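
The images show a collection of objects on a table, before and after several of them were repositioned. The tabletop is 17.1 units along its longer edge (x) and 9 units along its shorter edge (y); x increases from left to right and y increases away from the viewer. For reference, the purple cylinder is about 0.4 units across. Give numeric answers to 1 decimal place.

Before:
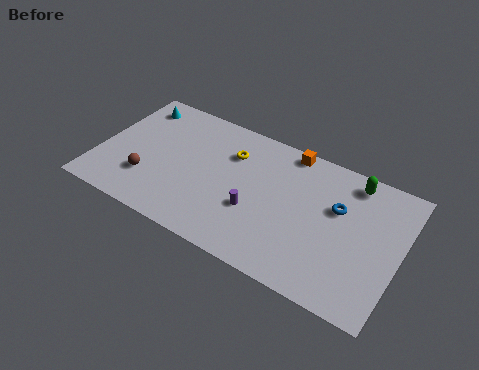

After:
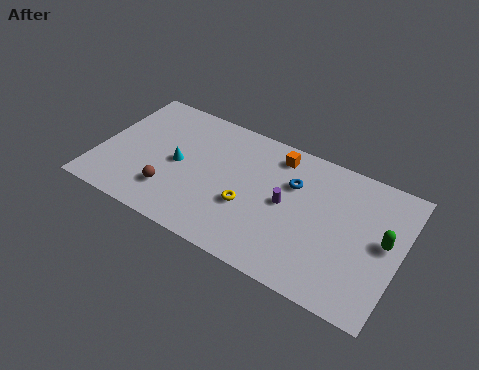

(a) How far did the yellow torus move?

3.4

The yellow torus was near (7.3, 6.5) before and (8.7, 3.4) after, so it travelled √(1.4² + 3.1²) ≈ 3.4 units.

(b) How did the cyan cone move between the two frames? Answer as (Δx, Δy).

(3.0, -3.1)

The cyan cone started near (1.5, 7.5) and ended near (4.5, 4.4).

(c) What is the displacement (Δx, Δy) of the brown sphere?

(1.4, -0.3)

The brown sphere started near (3.0, 2.6) and ended near (4.4, 2.3).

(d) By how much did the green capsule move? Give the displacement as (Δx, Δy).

(2.1, -3.0)

The green capsule started near (14.1, 7.8) and ended near (16.2, 4.8).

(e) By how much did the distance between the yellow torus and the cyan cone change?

-1.6

Before: roughly 5.9 units apart; after: 4.3. That's 1.6 units closer together.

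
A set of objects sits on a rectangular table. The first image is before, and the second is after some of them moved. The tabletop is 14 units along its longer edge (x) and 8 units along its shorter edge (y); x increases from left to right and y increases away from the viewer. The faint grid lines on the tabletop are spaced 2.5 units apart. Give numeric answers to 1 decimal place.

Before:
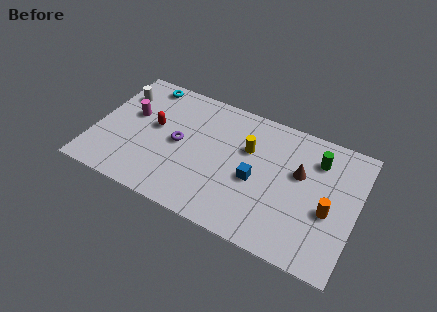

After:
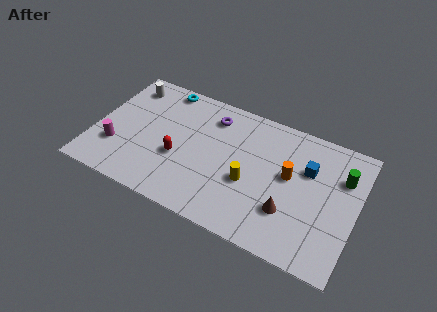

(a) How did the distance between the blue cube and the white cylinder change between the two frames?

+2.0

They were about 8.1 units apart before and 10.1 after — 2.0 units further apart.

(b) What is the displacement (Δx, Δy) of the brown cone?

(-0.3, -2.5)

The brown cone was at about (10.9, 4.9) and moved to about (10.6, 2.4).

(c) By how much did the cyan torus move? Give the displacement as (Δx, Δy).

(1.0, 0.1)

The cyan torus started near (2.2, 7.1) and ended near (3.2, 7.2).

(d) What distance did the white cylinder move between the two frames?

0.8

The white cylinder moved from about (1.0, 5.9) to (1.3, 6.6), a distance of √(0.3² + 0.7²) ≈ 0.8.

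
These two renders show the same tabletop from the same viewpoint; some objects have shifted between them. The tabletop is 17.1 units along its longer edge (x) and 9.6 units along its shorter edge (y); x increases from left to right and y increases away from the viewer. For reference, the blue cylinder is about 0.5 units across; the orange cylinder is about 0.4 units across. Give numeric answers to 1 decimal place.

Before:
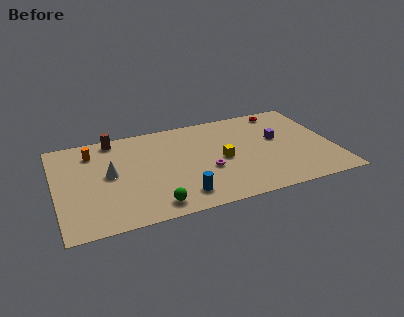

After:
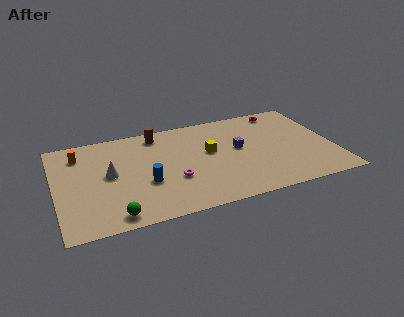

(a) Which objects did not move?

the white cone and the red torus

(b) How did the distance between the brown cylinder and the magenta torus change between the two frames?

-2.4

The distance was about 7.3 in the first image and 4.9 in the second, so they moved 2.4 units closer together.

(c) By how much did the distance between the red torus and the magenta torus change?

+1.8

Before: roughly 7.1 units apart; after: 8.9. That's 1.8 units further apart.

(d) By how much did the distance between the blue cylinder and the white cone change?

-2.7

Before: roughly 5.3 units apart; after: 2.6. That's 2.7 units closer together.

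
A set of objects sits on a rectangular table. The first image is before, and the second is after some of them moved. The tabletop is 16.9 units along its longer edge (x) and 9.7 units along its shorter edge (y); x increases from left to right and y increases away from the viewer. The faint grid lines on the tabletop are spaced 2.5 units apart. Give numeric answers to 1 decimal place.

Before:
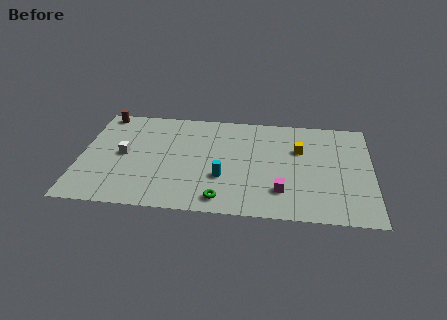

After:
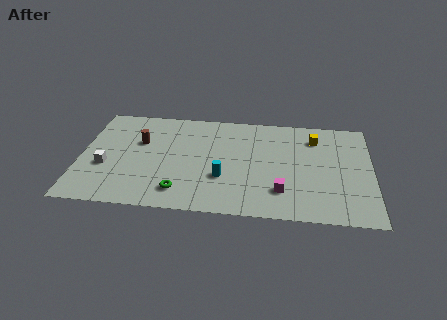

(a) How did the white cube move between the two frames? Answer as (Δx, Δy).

(-1.0, -1.2)

From the two frames, the white cube sits at roughly (2.5, 4.9) before and (1.5, 3.7) after.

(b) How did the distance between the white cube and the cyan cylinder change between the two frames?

+0.8

The distance was about 6.0 in the first image and 6.8 in the second, so they moved 0.8 units further apart.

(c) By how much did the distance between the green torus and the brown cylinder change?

-5.3

They were about 10.4 units apart before and 5.1 after — 5.3 units closer together.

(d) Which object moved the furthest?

the brown cylinder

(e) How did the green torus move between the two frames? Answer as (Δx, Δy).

(-2.4, 0.5)

The green torus was at about (8.3, 1.3) and moved to about (5.9, 1.8).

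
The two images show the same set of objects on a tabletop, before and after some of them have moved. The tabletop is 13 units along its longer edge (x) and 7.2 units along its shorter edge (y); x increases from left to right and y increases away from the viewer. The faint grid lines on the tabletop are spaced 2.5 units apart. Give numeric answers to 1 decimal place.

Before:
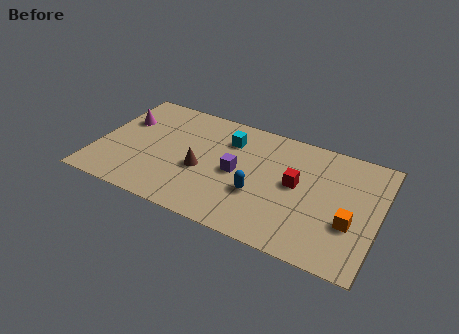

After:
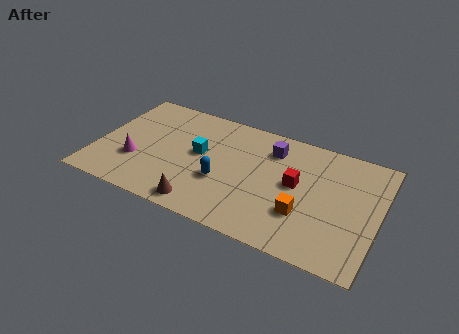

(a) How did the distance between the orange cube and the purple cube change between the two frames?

-1.6

The distance was about 5.4 in the first image and 3.8 in the second, so they moved 1.6 units closer together.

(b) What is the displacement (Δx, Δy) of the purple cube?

(1.4, 2.1)

The purple cube was at about (6.5, 3.5) and moved to about (7.9, 5.6).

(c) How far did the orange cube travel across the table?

2.1

From (11.8, 2.6) to (9.7, 2.3), the orange cube covered √(2.1² + 0.3²) ≈ 2.1 units.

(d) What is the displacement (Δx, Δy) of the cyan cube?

(-1.2, -1.4)

The cyan cube started near (5.9, 5.4) and ended near (4.7, 4.0).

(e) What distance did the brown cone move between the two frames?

2.1

The brown cone moved from about (4.9, 3.0) to (5.2, 0.9), a distance of √(0.3² + 2.1²) ≈ 2.1.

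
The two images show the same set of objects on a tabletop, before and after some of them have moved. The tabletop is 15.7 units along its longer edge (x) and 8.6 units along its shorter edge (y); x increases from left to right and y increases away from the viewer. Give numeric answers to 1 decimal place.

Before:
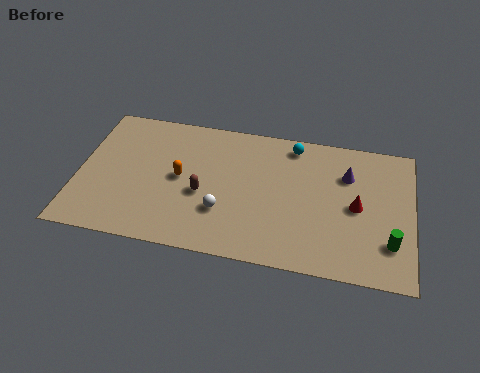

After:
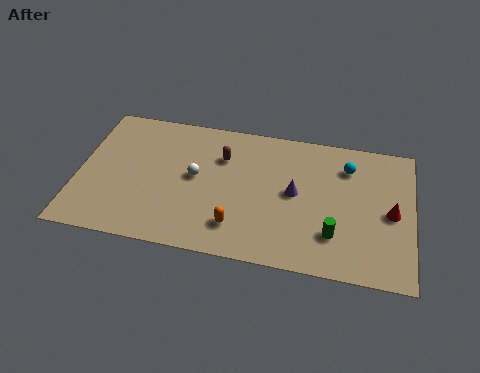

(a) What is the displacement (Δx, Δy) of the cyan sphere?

(2.6, -0.9)

From the two frames, the cyan sphere sits at roughly (10.0, 7.5) before and (12.6, 6.6) after.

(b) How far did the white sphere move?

2.4

The white sphere was near (6.9, 2.7) before and (5.5, 4.6) after, so it travelled √(1.4² + 1.9²) ≈ 2.4 units.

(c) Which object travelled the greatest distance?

the orange capsule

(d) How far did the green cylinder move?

2.6

The green cylinder moved from about (14.7, 2.3) to (12.1, 2.3), a distance of √(2.6² + 0.0²) ≈ 2.6.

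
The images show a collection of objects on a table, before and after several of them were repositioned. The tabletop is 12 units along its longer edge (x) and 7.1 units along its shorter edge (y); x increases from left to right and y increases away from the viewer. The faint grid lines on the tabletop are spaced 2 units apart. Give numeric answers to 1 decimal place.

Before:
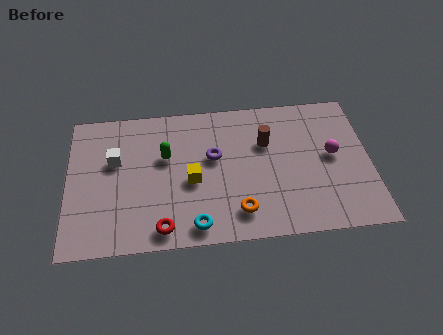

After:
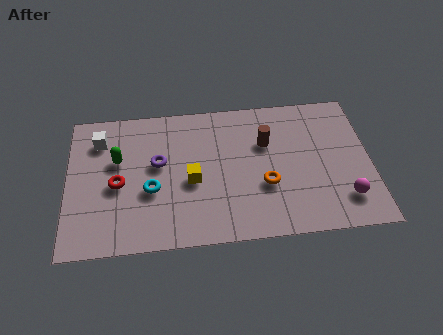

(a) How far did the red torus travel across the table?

2.9

The red torus was near (3.7, 0.9) before and (2.0, 3.2) after, so it travelled √(1.7² + 2.3²) ≈ 2.9 units.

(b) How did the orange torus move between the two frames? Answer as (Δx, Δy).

(1.1, 1.2)

From the two frames, the orange torus sits at roughly (6.7, 1.4) before and (7.8, 2.6) after.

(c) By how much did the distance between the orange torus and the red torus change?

+2.8

Before: roughly 3.0 units apart; after: 5.8. That's 2.8 units further apart.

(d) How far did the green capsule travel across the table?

1.9

From (3.9, 4.4) to (2.0, 4.4), the green capsule covered √(1.9² + 0.0²) ≈ 1.9 units.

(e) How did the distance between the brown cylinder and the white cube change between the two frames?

+0.6

They were about 6.0 units apart before and 6.6 after — 0.6 units further apart.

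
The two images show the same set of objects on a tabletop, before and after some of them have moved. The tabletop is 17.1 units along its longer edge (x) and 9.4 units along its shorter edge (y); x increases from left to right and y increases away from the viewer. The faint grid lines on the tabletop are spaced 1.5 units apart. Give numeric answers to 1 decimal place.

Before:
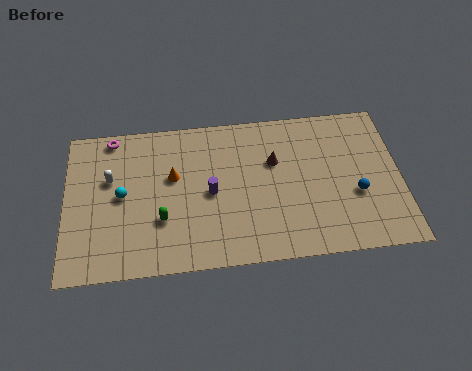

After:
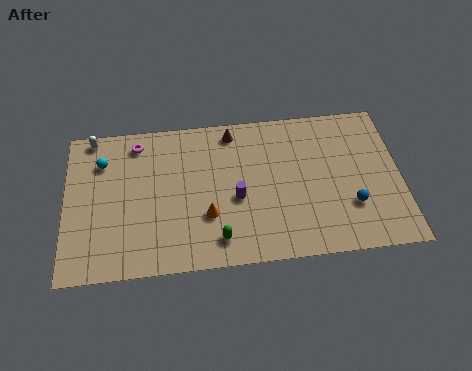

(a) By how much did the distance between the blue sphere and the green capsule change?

-3.0

They were about 9.9 units apart before and 6.9 after — 3.0 units closer together.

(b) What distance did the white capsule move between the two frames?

2.8

The white capsule was near (2.3, 5.9) before and (1.4, 8.6) after, so it travelled √(0.9² + 2.7²) ≈ 2.8 units.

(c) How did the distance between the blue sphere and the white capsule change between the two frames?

+1.6

Before: roughly 12.7 units apart; after: 14.3. That's 1.6 units further apart.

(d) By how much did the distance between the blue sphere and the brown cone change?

+3.1

They were about 4.8 units apart before and 7.9 after — 3.1 units further apart.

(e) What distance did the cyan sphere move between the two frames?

2.4

The cyan sphere was near (2.9, 4.8) before and (1.9, 7.0) after, so it travelled √(1.0² + 2.2²) ≈ 2.4 units.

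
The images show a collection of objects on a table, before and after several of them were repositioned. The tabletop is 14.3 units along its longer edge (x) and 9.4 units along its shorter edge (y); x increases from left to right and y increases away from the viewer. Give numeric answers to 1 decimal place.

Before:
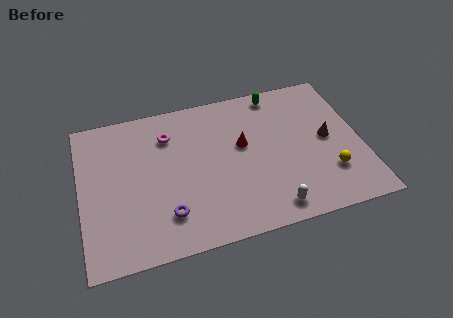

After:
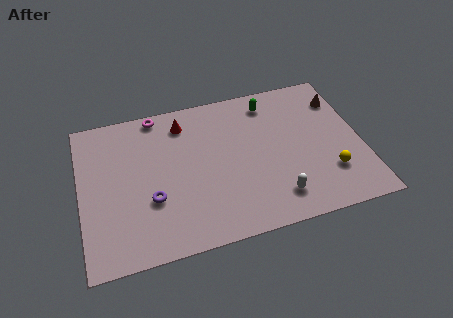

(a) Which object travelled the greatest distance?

the red cone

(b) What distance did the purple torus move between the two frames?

1.3

From (4.2, 2.2) to (3.5, 3.3), the purple torus covered √(0.7² + 1.1²) ≈ 1.3 units.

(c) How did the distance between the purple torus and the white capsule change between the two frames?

+1.1

They were about 5.3 units apart before and 6.4 after — 1.1 units further apart.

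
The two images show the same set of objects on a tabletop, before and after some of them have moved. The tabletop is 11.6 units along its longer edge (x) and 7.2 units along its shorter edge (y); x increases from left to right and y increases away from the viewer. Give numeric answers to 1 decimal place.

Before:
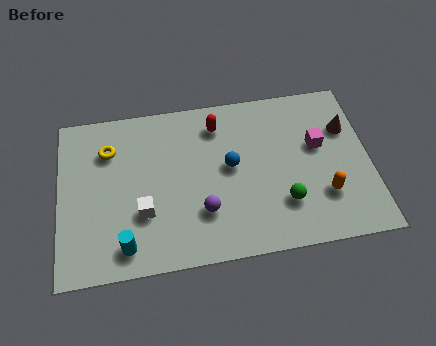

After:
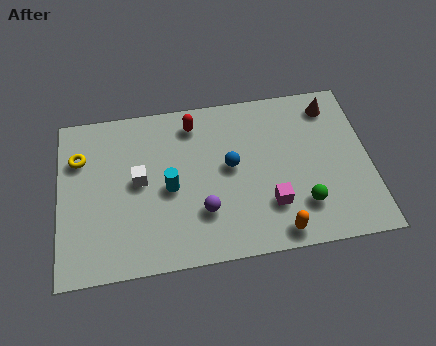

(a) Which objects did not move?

the blue sphere and the purple sphere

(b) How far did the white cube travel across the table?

1.4

The white cube was near (3.1, 2.4) before and (3.0, 3.8) after, so it travelled √(0.1² + 1.4²) ≈ 1.4 units.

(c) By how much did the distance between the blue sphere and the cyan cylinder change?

-2.5

The distance was about 4.9 in the first image and 2.4 in the second, so they moved 2.5 units closer together.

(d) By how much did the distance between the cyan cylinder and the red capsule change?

-3.0

Before: roughly 5.9 units apart; after: 2.9. That's 3.0 units closer together.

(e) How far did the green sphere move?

0.7

The green sphere moved from about (8.3, 2.0) to (9.0, 1.8), a distance of √(0.7² + 0.2²) ≈ 0.7.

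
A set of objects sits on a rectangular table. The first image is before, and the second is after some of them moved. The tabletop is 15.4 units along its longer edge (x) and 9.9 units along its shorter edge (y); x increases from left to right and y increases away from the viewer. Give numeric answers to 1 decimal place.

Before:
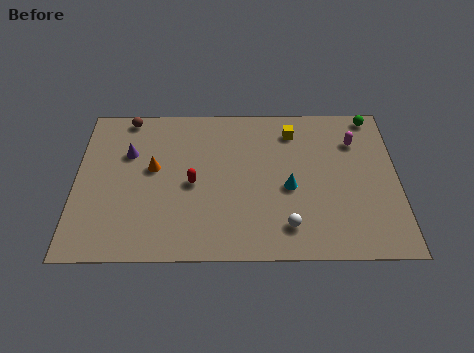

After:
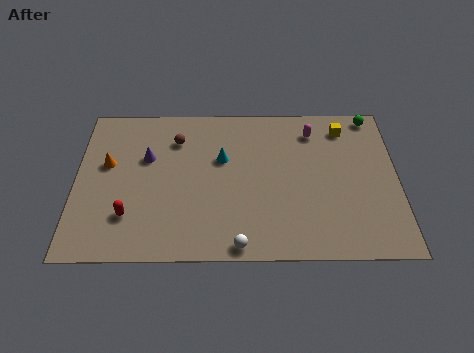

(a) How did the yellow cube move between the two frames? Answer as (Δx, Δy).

(2.5, 0.2)

The yellow cube was at about (10.4, 8.0) and moved to about (12.9, 8.2).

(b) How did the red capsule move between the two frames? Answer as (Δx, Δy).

(-3.0, -2.0)

The red capsule was at about (5.6, 4.6) and moved to about (2.6, 2.6).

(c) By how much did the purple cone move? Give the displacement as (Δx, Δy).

(0.9, -0.3)

From the two frames, the purple cone sits at roughly (2.5, 6.6) before and (3.4, 6.3) after.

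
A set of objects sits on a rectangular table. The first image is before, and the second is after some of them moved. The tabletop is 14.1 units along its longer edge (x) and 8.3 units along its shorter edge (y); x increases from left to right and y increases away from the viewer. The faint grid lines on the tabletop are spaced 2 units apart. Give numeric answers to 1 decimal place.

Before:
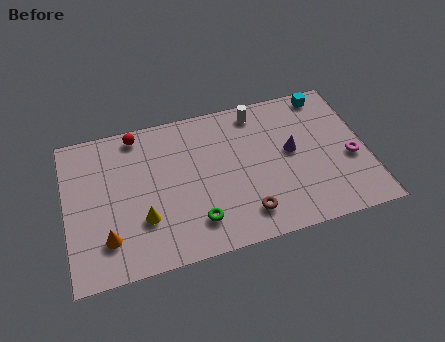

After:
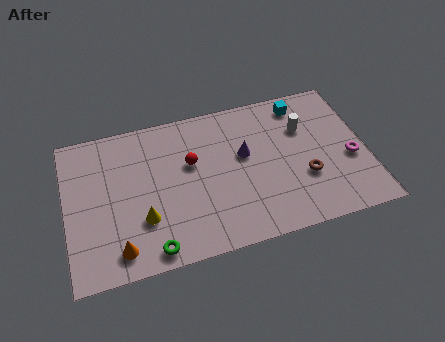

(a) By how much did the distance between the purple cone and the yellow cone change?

-1.9

They were about 7.3 units apart before and 5.4 after — 1.9 units closer together.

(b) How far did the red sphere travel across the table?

3.3

The red sphere was near (3.5, 7.4) before and (5.9, 5.1) after, so it travelled √(2.4² + 2.3²) ≈ 3.3 units.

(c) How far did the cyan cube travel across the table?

1.2

The cyan cube moved from about (12.5, 7.4) to (11.3, 7.1), a distance of √(1.2² + 0.3²) ≈ 1.2.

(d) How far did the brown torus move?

3.2

From (8.2, 1.6) to (11.1, 2.9), the brown torus covered √(2.9² + 1.3²) ≈ 3.2 units.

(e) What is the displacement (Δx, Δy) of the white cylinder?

(2.1, -1.5)

From the two frames, the white cylinder sits at roughly (9.2, 7.2) before and (11.3, 5.7) after.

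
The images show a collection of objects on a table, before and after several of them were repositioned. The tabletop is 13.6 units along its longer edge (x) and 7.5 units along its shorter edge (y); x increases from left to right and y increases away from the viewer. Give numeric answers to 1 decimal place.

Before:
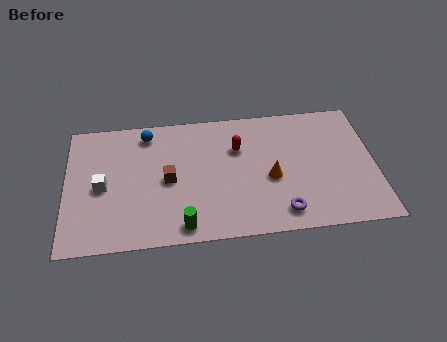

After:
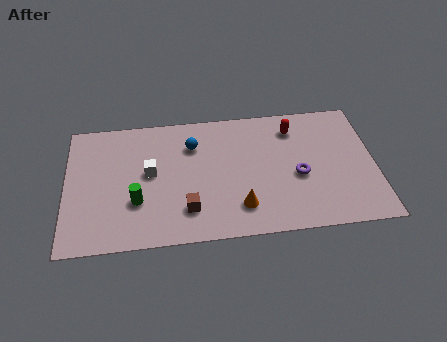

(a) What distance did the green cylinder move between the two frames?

2.6

The green cylinder moved from about (5.1, 0.9) to (3.1, 2.5), a distance of √(2.0² + 1.6²) ≈ 2.6.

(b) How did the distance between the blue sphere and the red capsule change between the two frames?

+0.3

The distance was about 4.2 in the first image and 4.5 in the second, so they moved 0.3 units further apart.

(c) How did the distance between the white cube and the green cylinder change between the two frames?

-2.7

The distance was about 4.4 in the first image and 1.7 in the second, so they moved 2.7 units closer together.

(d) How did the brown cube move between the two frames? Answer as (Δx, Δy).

(0.8, -1.8)

The brown cube started near (4.5, 3.6) and ended near (5.3, 1.8).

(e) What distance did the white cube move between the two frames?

2.2

The white cube moved from about (1.6, 3.5) to (3.7, 4.1), a distance of √(2.1² + 0.6²) ≈ 2.2.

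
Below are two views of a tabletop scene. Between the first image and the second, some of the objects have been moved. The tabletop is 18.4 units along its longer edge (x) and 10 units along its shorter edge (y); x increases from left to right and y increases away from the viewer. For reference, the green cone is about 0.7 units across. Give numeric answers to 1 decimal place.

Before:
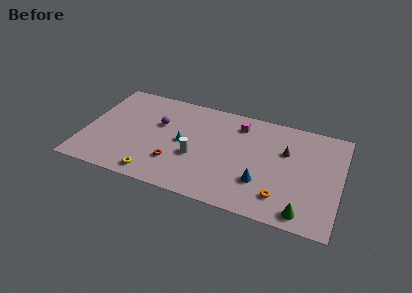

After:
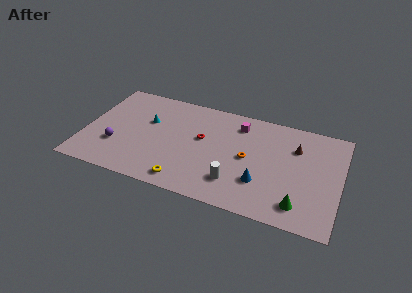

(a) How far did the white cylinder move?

3.4

The white cylinder was near (8.1, 3.9) before and (11.1, 2.4) after, so it travelled √(3.0² + 1.5²) ≈ 3.4 units.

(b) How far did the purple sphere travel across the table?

4.2

The purple sphere moved from about (5.2, 6.3) to (2.4, 3.2), a distance of √(2.8² + 3.1²) ≈ 4.2.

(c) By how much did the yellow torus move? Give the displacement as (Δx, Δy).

(2.2, 0.1)

The yellow torus started near (5.4, 1.2) and ended near (7.6, 1.3).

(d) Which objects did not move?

the magenta cube and the blue cone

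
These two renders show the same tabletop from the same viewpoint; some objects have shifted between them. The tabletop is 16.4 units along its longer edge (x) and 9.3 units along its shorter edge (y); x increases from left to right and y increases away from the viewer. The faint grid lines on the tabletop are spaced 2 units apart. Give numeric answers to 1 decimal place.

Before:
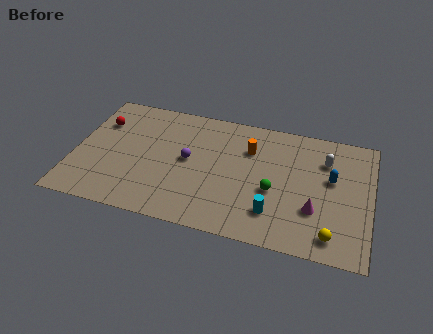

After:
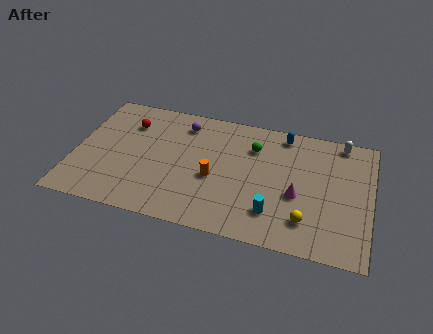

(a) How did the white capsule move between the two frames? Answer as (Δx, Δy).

(0.8, 1.6)

From the two frames, the white capsule sits at roughly (13.8, 6.8) before and (14.6, 8.4) after.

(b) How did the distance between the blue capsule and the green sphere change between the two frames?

-1.4

The distance was about 3.5 in the first image and 2.1 in the second, so they moved 1.4 units closer together.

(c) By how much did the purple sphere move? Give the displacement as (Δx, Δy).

(-0.5, 2.7)

From the two frames, the purple sphere sits at roughly (6.3, 4.9) before and (5.8, 7.6) after.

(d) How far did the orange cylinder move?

3.2

From (9.6, 6.6) to (7.8, 3.9), the orange cylinder covered √(1.8² + 2.7²) ≈ 3.2 units.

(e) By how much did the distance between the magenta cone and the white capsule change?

+1.3

The distance was about 3.8 in the first image and 5.1 in the second, so they moved 1.3 units further apart.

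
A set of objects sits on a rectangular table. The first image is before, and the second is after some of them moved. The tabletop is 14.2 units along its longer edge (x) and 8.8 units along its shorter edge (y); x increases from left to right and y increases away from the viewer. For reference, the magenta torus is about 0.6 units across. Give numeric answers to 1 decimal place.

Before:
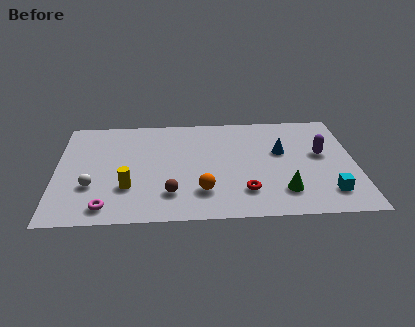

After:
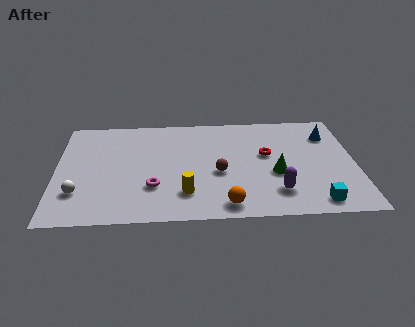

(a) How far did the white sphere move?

0.8

From (1.7, 2.9) to (1.1, 2.4), the white sphere covered √(0.6² + 0.5²) ≈ 0.8 units.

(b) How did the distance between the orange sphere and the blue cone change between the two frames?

+2.5

The distance was about 4.9 in the first image and 7.4 in the second, so they moved 2.5 units further apart.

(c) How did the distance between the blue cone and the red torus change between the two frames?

-0.3

The distance was about 3.7 in the first image and 3.4 in the second, so they moved 0.3 units closer together.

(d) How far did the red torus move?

3.2

From (8.9, 2.1) to (10.0, 5.1), the red torus covered √(1.1² + 3.0²) ≈ 3.2 units.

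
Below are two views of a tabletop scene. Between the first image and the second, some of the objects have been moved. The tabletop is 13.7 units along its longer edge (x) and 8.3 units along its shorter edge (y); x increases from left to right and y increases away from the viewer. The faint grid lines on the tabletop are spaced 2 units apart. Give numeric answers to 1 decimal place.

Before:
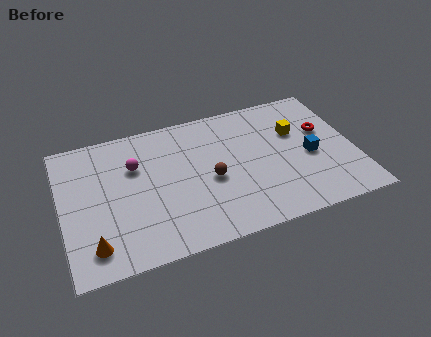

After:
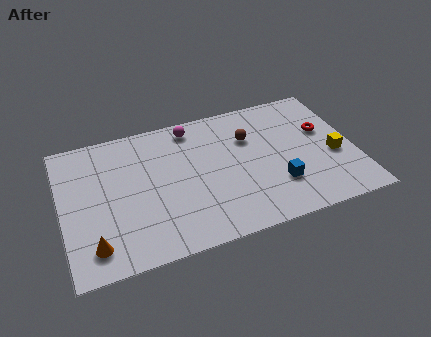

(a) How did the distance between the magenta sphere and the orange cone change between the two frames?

+2.9

Before: roughly 4.7 units apart; after: 7.6. That's 2.9 units further apart.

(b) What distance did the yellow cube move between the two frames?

2.6

From (11.1, 5.4) to (12.7, 3.4), the yellow cube covered √(1.6² + 2.0²) ≈ 2.6 units.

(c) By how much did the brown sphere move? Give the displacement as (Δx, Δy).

(2.0, 2.0)

From the two frames, the brown sphere sits at roughly (6.9, 3.7) before and (8.9, 5.7) after.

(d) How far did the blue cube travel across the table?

2.1

From (11.6, 3.7) to (9.9, 2.4), the blue cube covered √(1.7² + 1.3²) ≈ 2.1 units.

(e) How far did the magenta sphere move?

3.2

The magenta sphere was near (3.5, 5.6) before and (6.3, 7.2) after, so it travelled √(2.8² + 1.6²) ≈ 3.2 units.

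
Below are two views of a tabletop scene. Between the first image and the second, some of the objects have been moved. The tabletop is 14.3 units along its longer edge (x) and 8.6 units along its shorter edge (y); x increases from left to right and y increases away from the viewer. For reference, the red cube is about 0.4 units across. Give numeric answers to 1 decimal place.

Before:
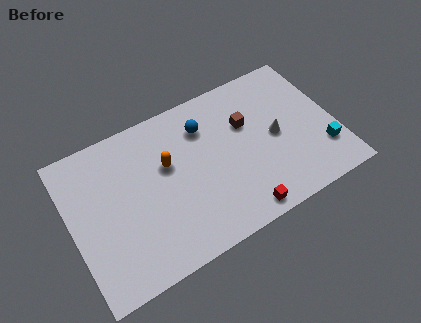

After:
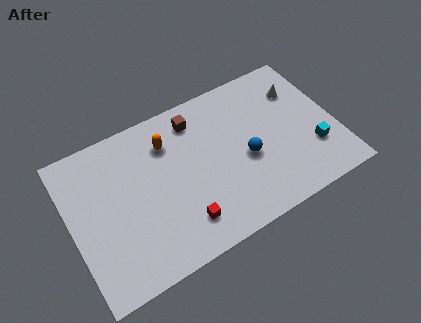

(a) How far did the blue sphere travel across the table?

3.4

The blue sphere was near (7.5, 6.5) before and (9.4, 3.7) after, so it travelled √(1.9² + 2.8²) ≈ 3.4 units.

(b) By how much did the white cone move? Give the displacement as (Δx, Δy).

(1.6, 2.1)

The white cone was at about (11.1, 4.2) and moved to about (12.7, 6.3).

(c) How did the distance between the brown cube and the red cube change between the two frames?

+0.7

They were about 4.8 units apart before and 5.5 after — 0.7 units further apart.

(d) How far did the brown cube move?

3.0

From (9.7, 5.6) to (7.1, 7.1), the brown cube covered √(2.6² + 1.5²) ≈ 3.0 units.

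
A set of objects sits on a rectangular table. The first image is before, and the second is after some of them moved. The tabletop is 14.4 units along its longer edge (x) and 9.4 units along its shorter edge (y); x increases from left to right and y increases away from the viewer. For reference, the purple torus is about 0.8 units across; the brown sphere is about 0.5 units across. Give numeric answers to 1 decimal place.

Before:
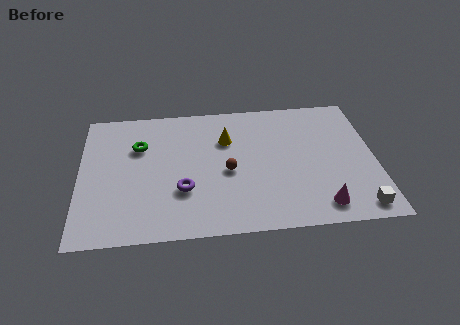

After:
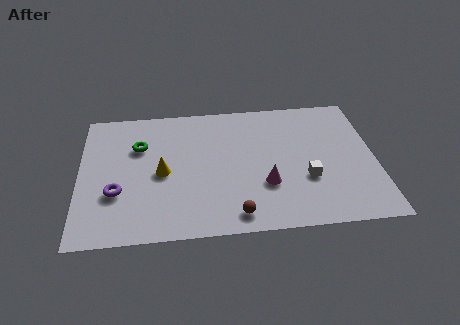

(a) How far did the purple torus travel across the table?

3.2

The purple torus moved from about (5.0, 3.1) to (1.8, 3.2), a distance of √(3.2² + 0.1²) ≈ 3.2.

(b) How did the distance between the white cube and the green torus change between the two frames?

-3.1

Before: roughly 11.8 units apart; after: 8.7. That's 3.1 units closer together.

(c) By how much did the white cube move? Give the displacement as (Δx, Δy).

(-2.4, 2.2)

The white cube was at about (13.4, 1.1) and moved to about (11.0, 3.3).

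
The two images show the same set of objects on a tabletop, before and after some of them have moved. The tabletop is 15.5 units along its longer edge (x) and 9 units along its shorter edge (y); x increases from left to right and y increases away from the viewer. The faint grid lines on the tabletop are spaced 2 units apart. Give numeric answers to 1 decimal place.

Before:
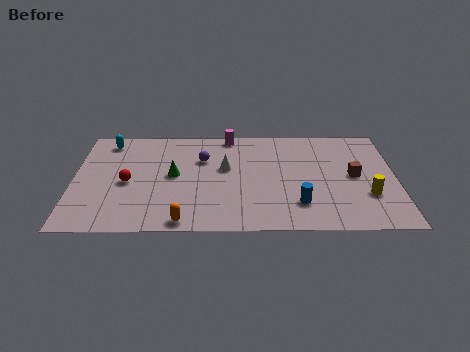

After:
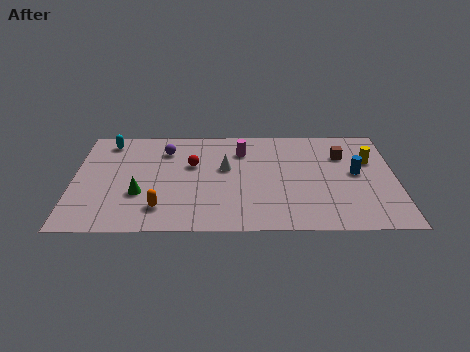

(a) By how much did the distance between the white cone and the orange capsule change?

-0.3

They were about 4.9 units apart before and 4.6 after — 0.3 units closer together.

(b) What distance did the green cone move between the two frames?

2.3

The green cone was near (4.8, 4.7) before and (3.2, 3.1) after, so it travelled √(1.6² + 1.6²) ≈ 2.3 units.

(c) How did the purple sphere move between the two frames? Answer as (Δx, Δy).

(-1.8, 0.8)

The purple sphere was at about (6.2, 6.1) and moved to about (4.4, 6.9).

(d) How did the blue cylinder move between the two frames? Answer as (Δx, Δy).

(2.8, 2.6)

From the two frames, the blue cylinder sits at roughly (10.8, 2.2) before and (13.6, 4.8) after.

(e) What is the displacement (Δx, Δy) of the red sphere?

(3.1, 1.5)

The red sphere started near (2.6, 4.1) and ended near (5.7, 5.6).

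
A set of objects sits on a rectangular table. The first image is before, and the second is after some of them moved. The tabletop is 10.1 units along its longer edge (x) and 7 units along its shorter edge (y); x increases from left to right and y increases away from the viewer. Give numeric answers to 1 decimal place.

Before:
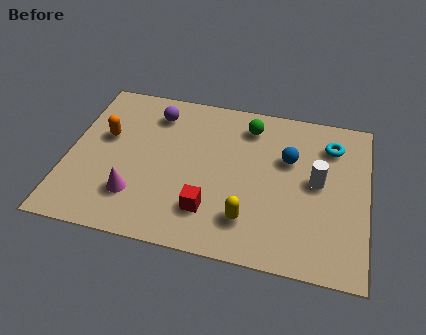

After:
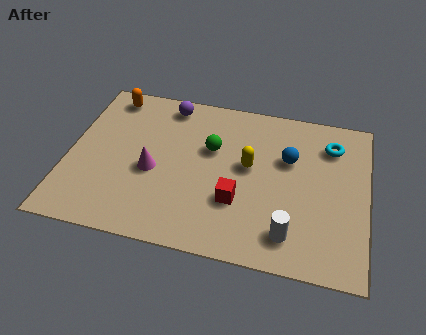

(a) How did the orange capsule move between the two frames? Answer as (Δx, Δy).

(0.0, 1.9)

The orange capsule started near (1.2, 4.2) and ended near (1.2, 6.1).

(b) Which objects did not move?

the blue sphere and the cyan torus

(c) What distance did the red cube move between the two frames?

1.1

The red cube moved from about (4.9, 1.7) to (5.8, 2.3), a distance of √(0.9² + 0.6²) ≈ 1.1.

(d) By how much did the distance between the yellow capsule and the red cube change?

+0.3

They were about 1.3 units apart before and 1.6 after — 0.3 units further apart.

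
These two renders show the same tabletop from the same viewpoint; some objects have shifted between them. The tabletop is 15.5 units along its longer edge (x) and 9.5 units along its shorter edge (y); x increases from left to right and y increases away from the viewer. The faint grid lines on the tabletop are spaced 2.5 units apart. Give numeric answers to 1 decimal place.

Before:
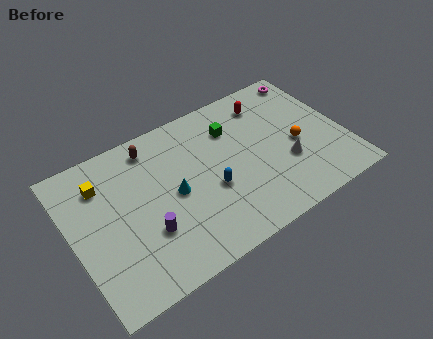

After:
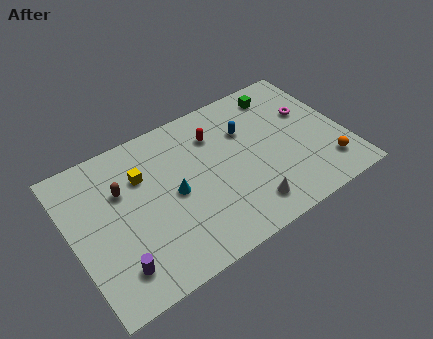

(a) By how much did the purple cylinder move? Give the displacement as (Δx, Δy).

(-1.9, -1.2)

The purple cylinder was at about (3.9, 3.1) and moved to about (2.0, 1.9).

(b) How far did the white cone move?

3.1

From (12.0, 3.3) to (9.4, 1.7), the white cone covered √(2.6² + 1.6²) ≈ 3.1 units.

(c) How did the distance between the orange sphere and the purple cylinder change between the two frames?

+3.1

They were about 9.0 units apart before and 12.1 after — 3.1 units further apart.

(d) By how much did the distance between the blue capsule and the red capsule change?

-3.8

Before: roughly 5.6 units apart; after: 1.8. That's 3.8 units closer together.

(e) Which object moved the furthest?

the blue capsule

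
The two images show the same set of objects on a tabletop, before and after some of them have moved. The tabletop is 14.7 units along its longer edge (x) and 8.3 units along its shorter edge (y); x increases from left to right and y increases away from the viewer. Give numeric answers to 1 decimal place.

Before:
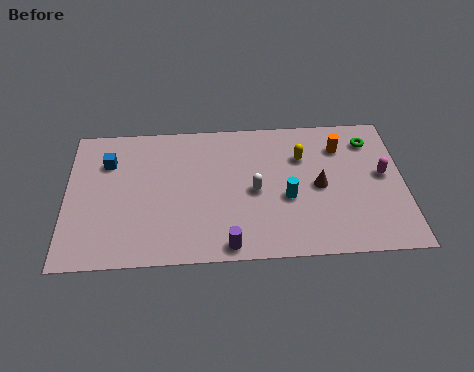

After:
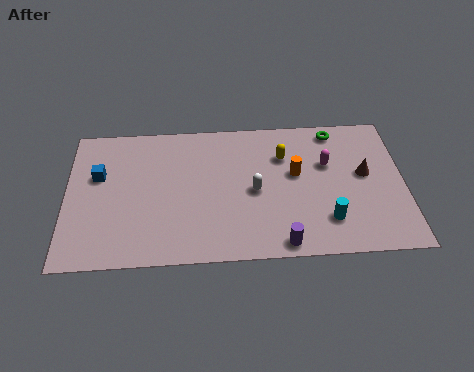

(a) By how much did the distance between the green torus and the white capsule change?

-0.8

They were about 5.8 units apart before and 5.0 after — 0.8 units closer together.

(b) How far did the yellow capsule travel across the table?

0.8

From (10.3, 5.8) to (9.5, 5.9), the yellow capsule covered √(0.8² + 0.1²) ≈ 0.8 units.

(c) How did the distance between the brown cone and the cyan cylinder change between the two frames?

+1.6

The distance was about 1.5 in the first image and 3.1 in the second, so they moved 1.6 units further apart.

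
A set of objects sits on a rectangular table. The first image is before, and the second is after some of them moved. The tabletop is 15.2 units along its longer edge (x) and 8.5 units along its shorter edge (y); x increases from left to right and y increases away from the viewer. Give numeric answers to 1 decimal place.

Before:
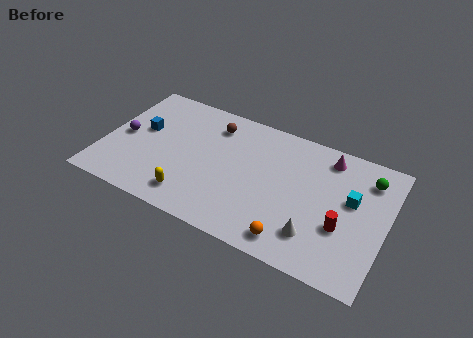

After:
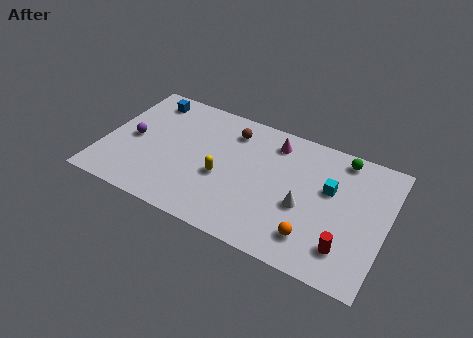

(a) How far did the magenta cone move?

2.9

The magenta cone was near (11.8, 7.2) before and (8.9, 7.0) after, so it travelled √(2.9² + 0.2²) ≈ 2.9 units.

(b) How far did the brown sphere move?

1.0

The brown sphere moved from about (5.6, 6.8) to (6.6, 6.8), a distance of √(1.0² + 0.0²) ≈ 1.0.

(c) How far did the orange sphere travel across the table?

1.2

The orange sphere was near (10.6, 1.2) before and (11.6, 1.8) after, so it travelled √(1.0² + 0.6²) ≈ 1.2 units.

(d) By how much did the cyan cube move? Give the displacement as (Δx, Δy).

(-1.2, 0.2)

From the two frames, the cyan cube sits at roughly (13.3, 5.0) before and (12.1, 5.2) after.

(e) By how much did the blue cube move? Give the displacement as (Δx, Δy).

(0.0, 2.3)

The blue cube was at about (1.9, 4.9) and moved to about (1.9, 7.2).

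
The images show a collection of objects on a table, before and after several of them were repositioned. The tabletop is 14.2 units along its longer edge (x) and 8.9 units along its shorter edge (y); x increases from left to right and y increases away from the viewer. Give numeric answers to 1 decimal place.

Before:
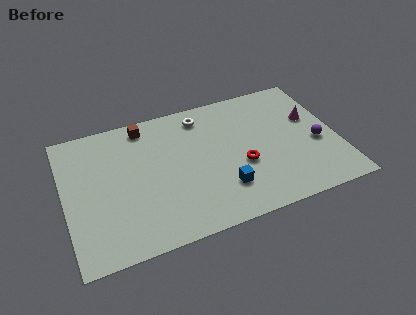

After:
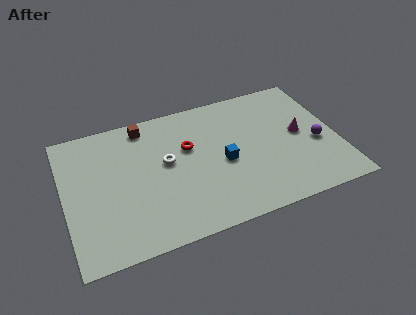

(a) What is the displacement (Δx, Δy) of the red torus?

(-2.6, 2.1)

The red torus was at about (9.1, 3.5) and moved to about (6.5, 5.6).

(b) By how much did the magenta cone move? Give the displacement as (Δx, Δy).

(-0.7, -0.9)

From the two frames, the magenta cone sits at roughly (13.0, 5.5) before and (12.3, 4.6) after.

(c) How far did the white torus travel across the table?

3.3

From (7.4, 7.5) to (5.3, 5.0), the white torus covered √(2.1² + 2.5²) ≈ 3.3 units.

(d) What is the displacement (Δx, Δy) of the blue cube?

(0.2, 1.7)

The blue cube started near (8.0, 2.3) and ended near (8.2, 4.0).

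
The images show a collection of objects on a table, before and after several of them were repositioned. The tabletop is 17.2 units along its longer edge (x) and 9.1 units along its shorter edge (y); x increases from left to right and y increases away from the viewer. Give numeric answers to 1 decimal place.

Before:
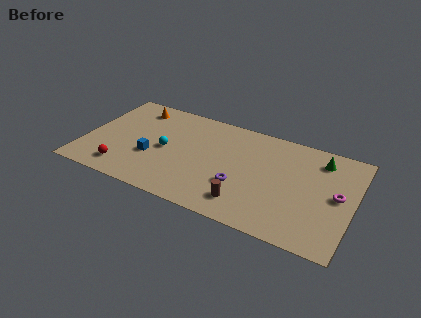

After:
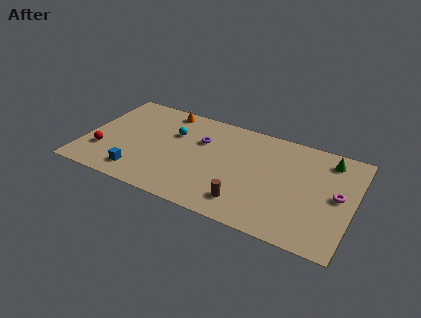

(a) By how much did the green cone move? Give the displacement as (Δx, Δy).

(0.5, 0.2)

From the two frames, the green cone sits at roughly (14.9, 7.4) before and (15.4, 7.6) after.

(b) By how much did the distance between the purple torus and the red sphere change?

-0.7

Before: roughly 7.6 units apart; after: 6.9. That's 0.7 units closer together.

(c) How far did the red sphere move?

1.9

The red sphere moved from about (2.8, 1.6) to (1.3, 2.7), a distance of √(1.5² + 1.1²) ≈ 1.9.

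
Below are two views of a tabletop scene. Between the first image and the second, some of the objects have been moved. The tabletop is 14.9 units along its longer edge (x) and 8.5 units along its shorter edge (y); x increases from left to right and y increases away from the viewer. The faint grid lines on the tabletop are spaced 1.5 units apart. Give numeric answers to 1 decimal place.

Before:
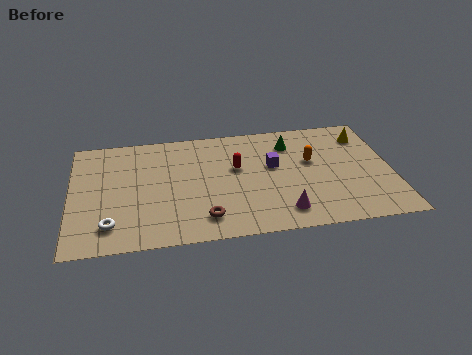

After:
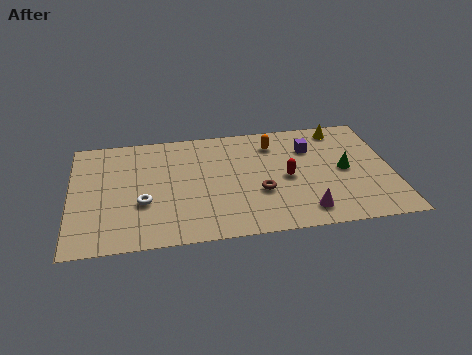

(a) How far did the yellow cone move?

1.3

From (13.8, 6.7) to (12.7, 7.4), the yellow cone covered √(1.1² + 0.7²) ≈ 1.3 units.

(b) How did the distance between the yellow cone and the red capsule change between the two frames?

-2.0

Before: roughly 6.3 units apart; after: 4.3. That's 2.0 units closer together.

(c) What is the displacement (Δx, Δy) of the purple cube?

(1.8, 1.1)

The purple cube was at about (9.4, 5.0) and moved to about (11.2, 6.1).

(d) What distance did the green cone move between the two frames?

3.4

The green cone was near (10.3, 6.6) before and (12.7, 4.2) after, so it travelled √(2.4² + 2.4²) ≈ 3.4 units.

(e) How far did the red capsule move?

2.5

The red capsule moved from about (7.7, 5.1) to (10.0, 4.0), a distance of √(2.3² + 1.1²) ≈ 2.5.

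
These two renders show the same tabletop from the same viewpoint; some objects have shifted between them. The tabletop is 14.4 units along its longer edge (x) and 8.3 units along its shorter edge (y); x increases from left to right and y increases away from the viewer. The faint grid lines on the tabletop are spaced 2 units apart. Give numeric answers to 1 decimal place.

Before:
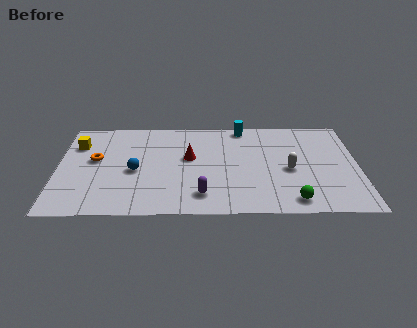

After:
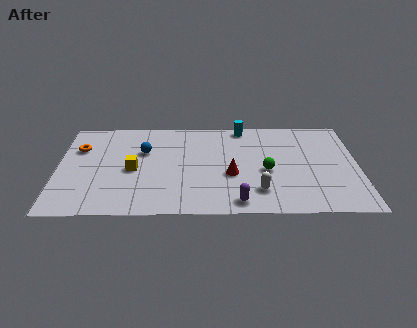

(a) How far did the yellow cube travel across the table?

3.5

The yellow cube moved from about (0.9, 6.0) to (3.6, 3.8), a distance of √(2.7² + 2.2²) ≈ 3.5.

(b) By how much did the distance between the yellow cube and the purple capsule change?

-1.7

The distance was about 7.4 in the first image and 5.7 in the second, so they moved 1.7 units closer together.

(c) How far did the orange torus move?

1.3

The orange torus moved from about (1.8, 4.7) to (1.0, 5.7), a distance of √(0.8² + 1.0²) ≈ 1.3.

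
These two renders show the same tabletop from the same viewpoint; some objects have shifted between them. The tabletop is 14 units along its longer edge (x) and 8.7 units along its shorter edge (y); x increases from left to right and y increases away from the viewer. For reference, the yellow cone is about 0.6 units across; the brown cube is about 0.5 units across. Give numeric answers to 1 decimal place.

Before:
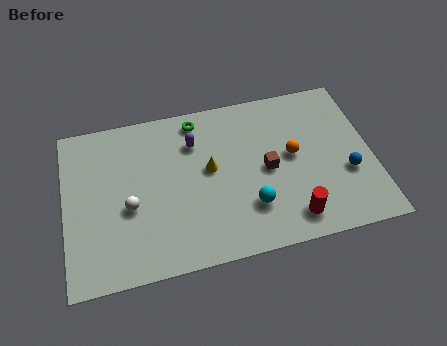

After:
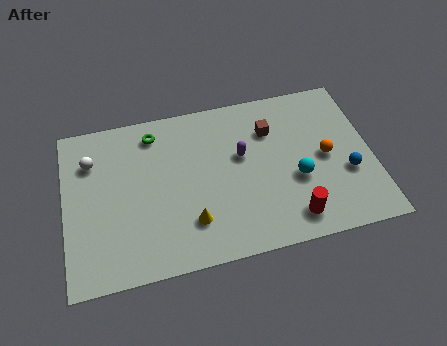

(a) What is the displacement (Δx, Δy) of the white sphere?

(-1.6, 2.8)

The white sphere was at about (2.9, 3.6) and moved to about (1.3, 6.4).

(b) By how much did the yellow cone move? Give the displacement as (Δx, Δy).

(-1.0, -2.6)

The yellow cone was at about (6.6, 4.8) and moved to about (5.6, 2.2).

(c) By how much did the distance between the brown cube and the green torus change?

+0.9

The distance was about 4.5 in the first image and 5.4 in the second, so they moved 0.9 units further apart.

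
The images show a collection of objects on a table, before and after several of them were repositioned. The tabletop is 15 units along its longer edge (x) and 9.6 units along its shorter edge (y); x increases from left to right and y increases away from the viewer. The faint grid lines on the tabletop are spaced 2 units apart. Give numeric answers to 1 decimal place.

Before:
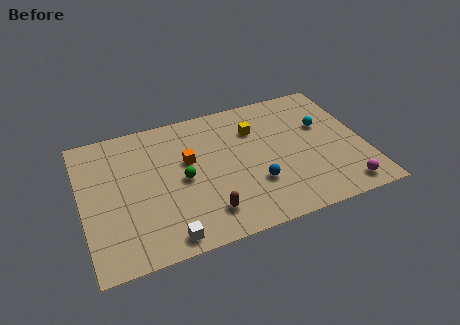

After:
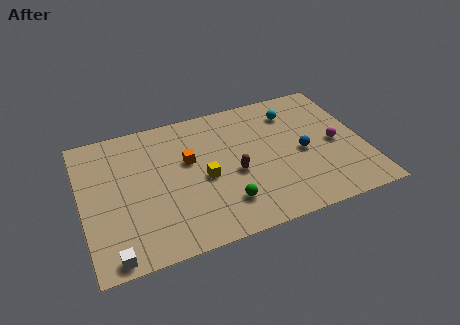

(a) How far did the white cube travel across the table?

2.8

The white cube moved from about (4.1, 1.0) to (1.3, 0.8), a distance of √(2.8² + 0.2²) ≈ 2.8.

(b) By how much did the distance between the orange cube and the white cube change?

+1.6

They were about 5.1 units apart before and 6.7 after — 1.6 units further apart.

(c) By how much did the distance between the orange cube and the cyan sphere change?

-1.3

The distance was about 7.3 in the first image and 6.0 in the second, so they moved 1.3 units closer together.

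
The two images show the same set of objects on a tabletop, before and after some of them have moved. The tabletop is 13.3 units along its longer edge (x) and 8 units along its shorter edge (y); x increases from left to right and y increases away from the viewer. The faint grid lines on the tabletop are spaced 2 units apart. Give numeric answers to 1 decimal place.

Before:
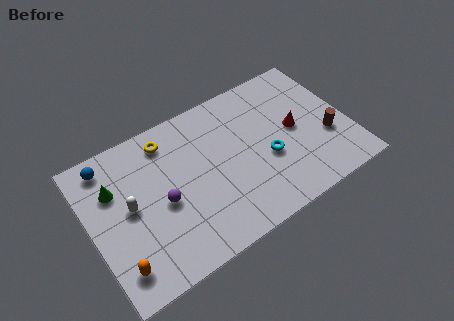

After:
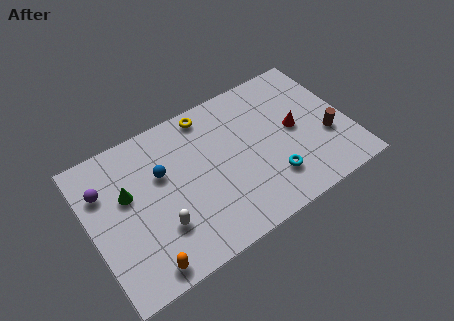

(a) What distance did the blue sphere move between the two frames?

3.1

The blue sphere moved from about (1.3, 6.9) to (3.8, 5.1), a distance of √(2.5² + 1.8²) ≈ 3.1.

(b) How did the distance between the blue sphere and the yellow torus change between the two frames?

+0.4

The distance was about 3.0 in the first image and 3.4 in the second, so they moved 0.4 units further apart.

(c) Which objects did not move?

the red cone and the brown cylinder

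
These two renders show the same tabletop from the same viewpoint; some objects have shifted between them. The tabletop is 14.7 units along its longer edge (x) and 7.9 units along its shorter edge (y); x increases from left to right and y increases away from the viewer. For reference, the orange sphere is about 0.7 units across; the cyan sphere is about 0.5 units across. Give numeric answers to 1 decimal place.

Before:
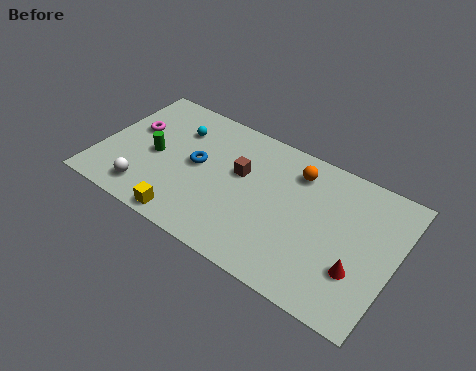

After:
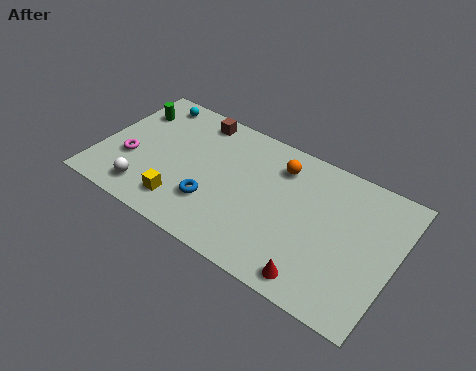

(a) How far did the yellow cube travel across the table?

0.9

The yellow cube moved from about (4.9, 0.8) to (4.5, 1.6), a distance of √(0.4² + 0.8²) ≈ 0.9.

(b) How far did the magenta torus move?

1.9

The magenta torus was near (1.4, 4.8) before and (1.6, 2.9) after, so it travelled √(0.2² + 1.9²) ≈ 1.9 units.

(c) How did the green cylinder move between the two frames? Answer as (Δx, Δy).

(-1.6, 2.2)

From the two frames, the green cylinder sits at roughly (2.7, 3.7) before and (1.1, 5.9) after.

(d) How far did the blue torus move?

2.1

The blue torus moved from about (4.8, 4.2) to (5.9, 2.4), a distance of √(1.1² + 1.8²) ≈ 2.1.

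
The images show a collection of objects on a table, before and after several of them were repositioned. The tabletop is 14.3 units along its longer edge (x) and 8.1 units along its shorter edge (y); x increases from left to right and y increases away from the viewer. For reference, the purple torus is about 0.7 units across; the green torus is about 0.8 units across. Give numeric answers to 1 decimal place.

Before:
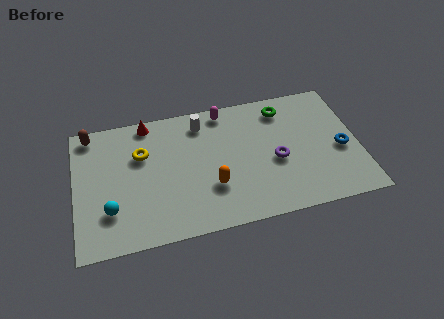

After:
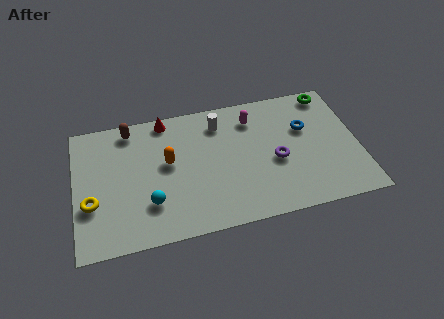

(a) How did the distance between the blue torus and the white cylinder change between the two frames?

-3.1

The distance was about 7.6 in the first image and 4.5 in the second, so they moved 3.1 units closer together.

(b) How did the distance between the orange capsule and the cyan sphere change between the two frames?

-2.6

The distance was about 5.1 in the first image and 2.5 in the second, so they moved 2.6 units closer together.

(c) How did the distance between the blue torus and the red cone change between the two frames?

-3.0

Before: roughly 10.3 units apart; after: 7.3. That's 3.0 units closer together.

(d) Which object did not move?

the purple torus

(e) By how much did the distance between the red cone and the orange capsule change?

-2.9

Before: roughly 5.6 units apart; after: 2.7. That's 2.9 units closer together.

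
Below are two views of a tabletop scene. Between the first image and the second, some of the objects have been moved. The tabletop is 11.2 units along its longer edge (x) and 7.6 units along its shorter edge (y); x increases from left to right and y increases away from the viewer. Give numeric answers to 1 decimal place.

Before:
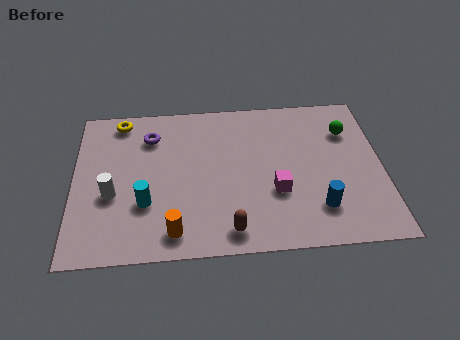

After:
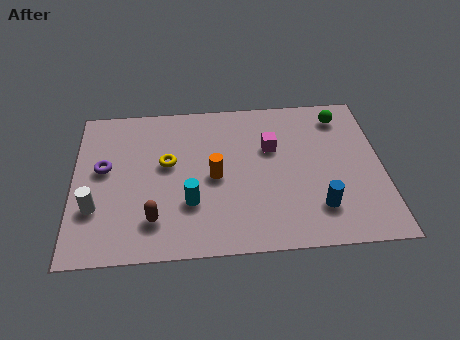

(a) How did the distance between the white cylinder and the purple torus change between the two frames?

-1.2

The distance was about 3.1 in the first image and 1.9 in the second, so they moved 1.2 units closer together.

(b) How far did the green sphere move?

0.8

The green sphere moved from about (10.0, 5.5) to (9.8, 6.3), a distance of √(0.2² + 0.8²) ≈ 0.8.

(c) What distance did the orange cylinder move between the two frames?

2.9

The orange cylinder moved from about (3.6, 1.1) to (5.1, 3.6), a distance of √(1.5² + 2.5²) ≈ 2.9.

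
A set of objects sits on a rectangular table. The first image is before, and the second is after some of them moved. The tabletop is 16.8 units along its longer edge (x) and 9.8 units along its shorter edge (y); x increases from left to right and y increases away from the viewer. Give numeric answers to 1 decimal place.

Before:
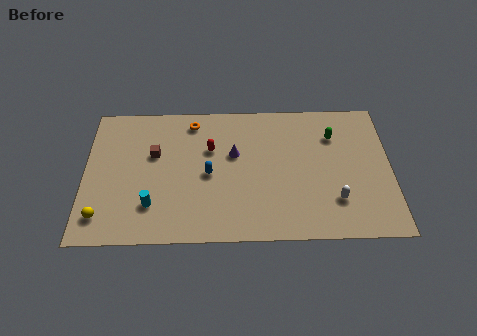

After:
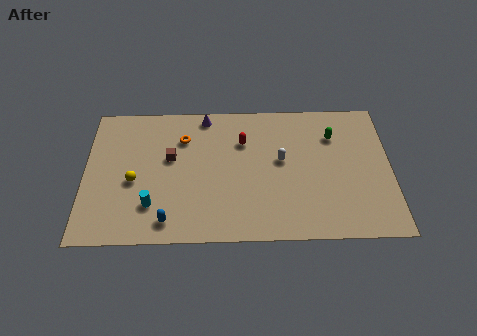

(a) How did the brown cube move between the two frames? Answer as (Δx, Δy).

(0.9, -0.3)

From the two frames, the brown cube sits at roughly (3.8, 6.1) before and (4.7, 5.8) after.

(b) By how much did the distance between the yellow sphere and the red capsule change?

-0.9

They were about 7.5 units apart before and 6.6 after — 0.9 units closer together.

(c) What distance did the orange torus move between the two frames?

1.3

The orange torus moved from about (5.9, 8.4) to (5.4, 7.2), a distance of √(0.5² + 1.2²) ≈ 1.3.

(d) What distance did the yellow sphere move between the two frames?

2.9

The yellow sphere moved from about (1.0, 1.8) to (2.7, 4.2), a distance of √(1.7² + 2.4²) ≈ 2.9.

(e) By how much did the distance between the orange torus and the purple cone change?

-1.3

They were about 3.3 units apart before and 2.0 after — 1.3 units closer together.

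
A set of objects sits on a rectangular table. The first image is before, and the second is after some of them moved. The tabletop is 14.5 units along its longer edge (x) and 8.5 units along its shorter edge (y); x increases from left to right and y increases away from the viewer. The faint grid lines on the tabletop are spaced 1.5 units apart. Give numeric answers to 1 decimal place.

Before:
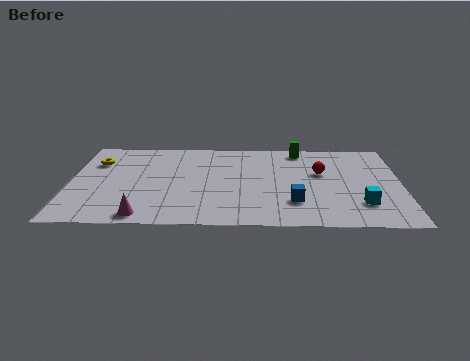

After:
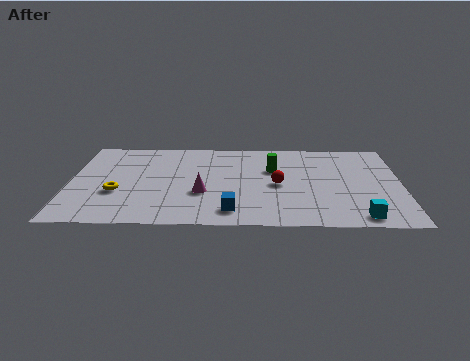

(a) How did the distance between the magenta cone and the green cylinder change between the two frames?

-5.6

The distance was about 9.5 in the first image and 3.9 in the second, so they moved 5.6 units closer together.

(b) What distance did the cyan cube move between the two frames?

1.2

The cyan cube moved from about (12.7, 2.2) to (12.6, 1.0), a distance of √(0.1² + 1.2²) ≈ 1.2.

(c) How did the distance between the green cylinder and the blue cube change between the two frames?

-0.7

Before: roughly 5.2 units apart; after: 4.5. That's 0.7 units closer together.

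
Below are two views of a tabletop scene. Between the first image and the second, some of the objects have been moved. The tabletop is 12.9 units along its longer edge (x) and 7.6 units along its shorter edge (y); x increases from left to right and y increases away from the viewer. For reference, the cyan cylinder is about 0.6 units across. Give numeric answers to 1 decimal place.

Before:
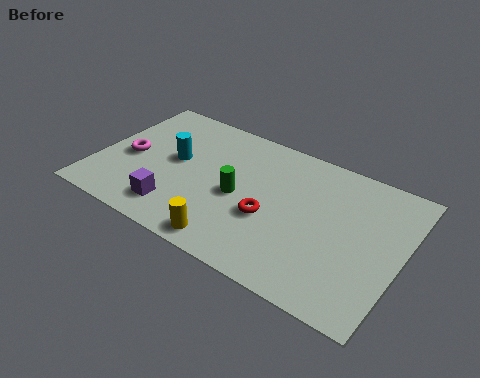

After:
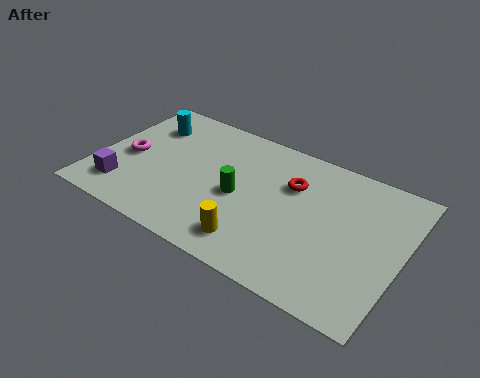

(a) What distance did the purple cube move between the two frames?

2.3

The purple cube moved from about (3.7, 1.5) to (1.4, 1.6), a distance of √(2.3² + 0.1²) ≈ 2.3.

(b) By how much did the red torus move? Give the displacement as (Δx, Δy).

(0.6, 2.2)

From the two frames, the red torus sits at roughly (7.5, 3.0) before and (8.1, 5.2) after.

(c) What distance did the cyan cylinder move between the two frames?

2.1

The cyan cylinder was near (3.2, 4.2) before and (1.7, 5.7) after, so it travelled √(1.5² + 1.5²) ≈ 2.1 units.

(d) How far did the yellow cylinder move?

1.0

From (6.2, 0.9) to (7.1, 1.4), the yellow cylinder covered √(0.9² + 0.5²) ≈ 1.0 units.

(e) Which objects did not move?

the magenta torus and the green cylinder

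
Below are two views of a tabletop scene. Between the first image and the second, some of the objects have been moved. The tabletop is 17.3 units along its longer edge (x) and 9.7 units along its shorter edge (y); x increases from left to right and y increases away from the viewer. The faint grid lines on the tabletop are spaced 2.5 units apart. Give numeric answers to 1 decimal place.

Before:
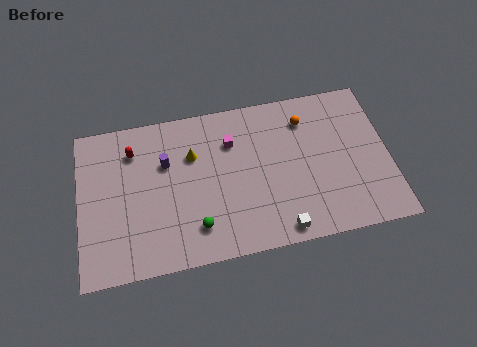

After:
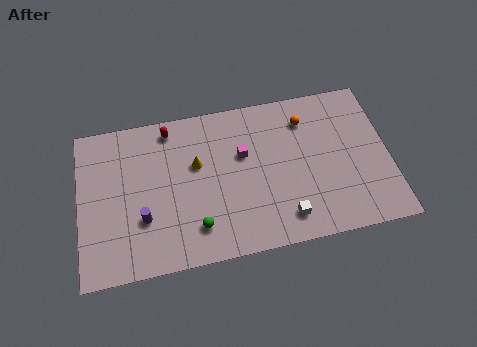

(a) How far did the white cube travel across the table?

0.8

From (11.0, 1.0) to (11.3, 1.7), the white cube covered √(0.3² + 0.7²) ≈ 0.8 units.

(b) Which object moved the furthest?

the purple cylinder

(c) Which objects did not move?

the orange sphere and the green sphere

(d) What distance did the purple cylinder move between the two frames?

3.5

From (4.9, 6.4) to (3.5, 3.2), the purple cylinder covered √(1.4² + 3.2²) ≈ 3.5 units.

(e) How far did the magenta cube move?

1.1

The magenta cube was near (8.6, 7.0) before and (9.2, 6.1) after, so it travelled √(0.6² + 0.9²) ≈ 1.1 units.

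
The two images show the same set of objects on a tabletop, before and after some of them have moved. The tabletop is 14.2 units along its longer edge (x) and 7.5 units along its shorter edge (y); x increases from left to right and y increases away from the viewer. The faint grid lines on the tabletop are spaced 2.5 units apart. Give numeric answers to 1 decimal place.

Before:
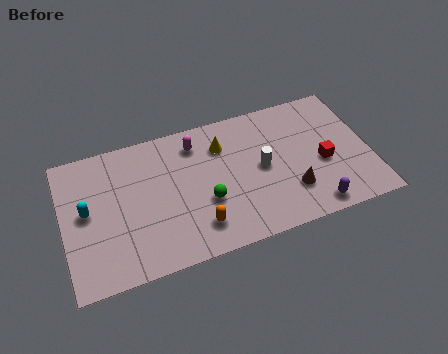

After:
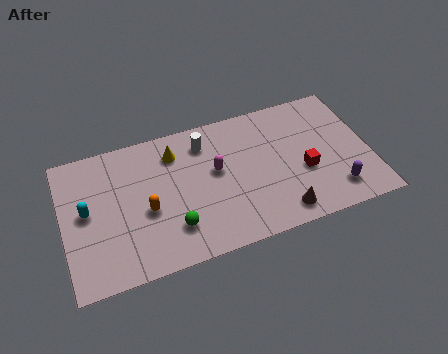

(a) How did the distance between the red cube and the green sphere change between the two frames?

+0.8

The distance was about 5.5 in the first image and 6.3 in the second, so they moved 0.8 units further apart.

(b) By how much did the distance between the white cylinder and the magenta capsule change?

-2.0

Before: roughly 3.7 units apart; after: 1.7. That's 2.0 units closer together.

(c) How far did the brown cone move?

1.2

From (10.4, 2.1) to (9.8, 1.1), the brown cone covered √(0.6² + 1.0²) ≈ 1.2 units.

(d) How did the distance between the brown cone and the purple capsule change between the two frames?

+1.1

The distance was about 1.5 in the first image and 2.6 in the second, so they moved 1.1 units further apart.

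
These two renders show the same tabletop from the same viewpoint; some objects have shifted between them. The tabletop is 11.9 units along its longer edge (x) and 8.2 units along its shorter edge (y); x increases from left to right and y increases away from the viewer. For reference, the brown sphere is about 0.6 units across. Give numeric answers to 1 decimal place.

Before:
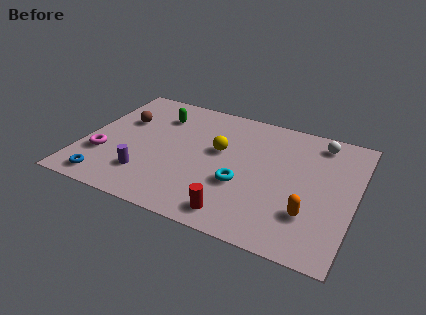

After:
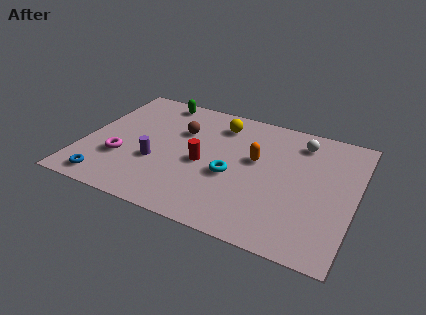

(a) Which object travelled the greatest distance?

the orange capsule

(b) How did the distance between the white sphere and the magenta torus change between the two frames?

-1.6

They were about 10.1 units apart before and 8.5 after — 1.6 units closer together.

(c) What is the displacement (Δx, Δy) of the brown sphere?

(2.6, 0.2)

The brown sphere was at about (1.5, 5.3) and moved to about (4.1, 5.5).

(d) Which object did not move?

the blue torus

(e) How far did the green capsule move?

1.1

The green capsule moved from about (3.0, 6.2) to (2.8, 7.3), a distance of √(0.2² + 1.1²) ≈ 1.1.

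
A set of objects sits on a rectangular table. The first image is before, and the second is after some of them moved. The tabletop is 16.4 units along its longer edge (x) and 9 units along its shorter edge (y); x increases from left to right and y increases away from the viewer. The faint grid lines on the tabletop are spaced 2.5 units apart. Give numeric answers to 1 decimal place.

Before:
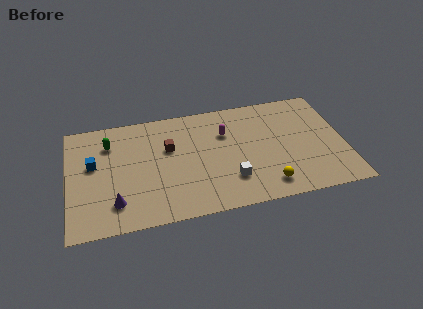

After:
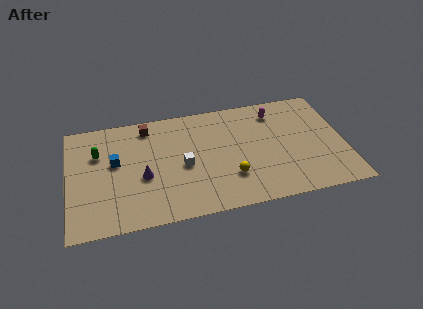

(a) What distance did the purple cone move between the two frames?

2.4

The purple cone moved from about (2.7, 2.0) to (4.4, 3.7), a distance of √(1.7² + 1.7²) ≈ 2.4.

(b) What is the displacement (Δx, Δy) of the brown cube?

(-1.2, 2.0)

The brown cube was at about (6.0, 5.7) and moved to about (4.8, 7.7).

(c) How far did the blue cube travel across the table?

1.3

From (1.5, 5.3) to (2.8, 5.2), the blue cube covered √(1.3² + 0.1²) ≈ 1.3 units.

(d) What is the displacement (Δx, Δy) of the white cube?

(-2.7, 1.7)

The white cube started near (9.5, 2.4) and ended near (6.8, 4.1).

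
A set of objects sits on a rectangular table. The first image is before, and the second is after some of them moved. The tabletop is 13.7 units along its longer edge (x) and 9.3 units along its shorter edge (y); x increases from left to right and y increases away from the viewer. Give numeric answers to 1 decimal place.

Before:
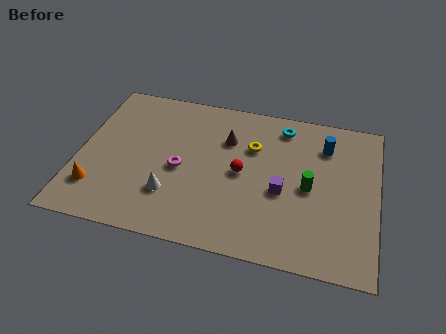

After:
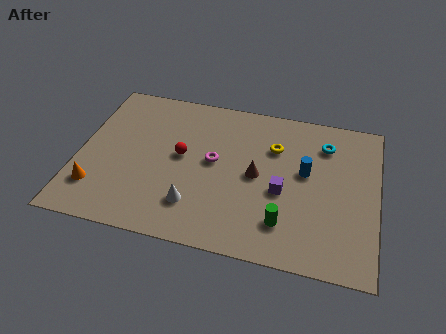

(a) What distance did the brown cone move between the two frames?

2.4

From (6.7, 6.5) to (8.2, 4.6), the brown cone covered √(1.5² + 1.9²) ≈ 2.4 units.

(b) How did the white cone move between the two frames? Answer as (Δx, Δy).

(1.1, -0.4)

The white cone started near (4.4, 2.6) and ended near (5.5, 2.2).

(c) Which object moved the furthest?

the red sphere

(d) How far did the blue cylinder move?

2.0

The blue cylinder moved from about (11.2, 7.1) to (10.4, 5.3), a distance of √(0.8² + 1.8²) ≈ 2.0.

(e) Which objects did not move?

the orange cone and the purple cube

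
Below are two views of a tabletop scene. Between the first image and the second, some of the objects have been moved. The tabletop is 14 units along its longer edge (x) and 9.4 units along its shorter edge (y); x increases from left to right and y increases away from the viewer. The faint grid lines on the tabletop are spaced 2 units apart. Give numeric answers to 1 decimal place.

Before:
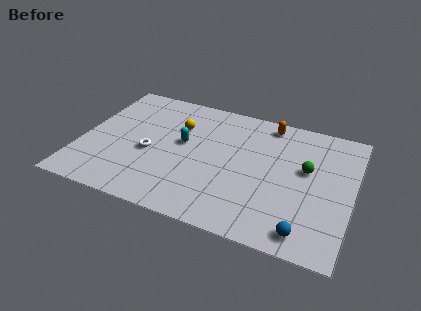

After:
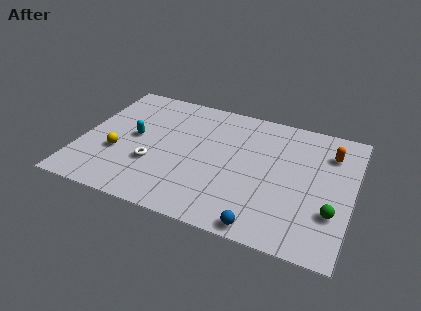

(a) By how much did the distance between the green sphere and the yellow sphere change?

+4.2

They were about 6.9 units apart before and 11.1 after — 4.2 units further apart.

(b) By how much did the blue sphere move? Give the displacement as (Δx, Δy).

(-2.1, -0.4)

From the two frames, the blue sphere sits at roughly (11.9, 1.2) before and (9.8, 0.8) after.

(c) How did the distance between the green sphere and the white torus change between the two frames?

+1.1

Before: roughly 8.1 units apart; after: 9.2. That's 1.1 units further apart.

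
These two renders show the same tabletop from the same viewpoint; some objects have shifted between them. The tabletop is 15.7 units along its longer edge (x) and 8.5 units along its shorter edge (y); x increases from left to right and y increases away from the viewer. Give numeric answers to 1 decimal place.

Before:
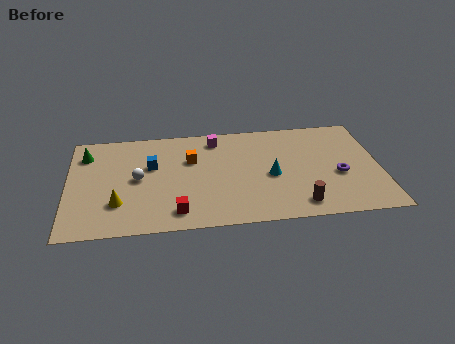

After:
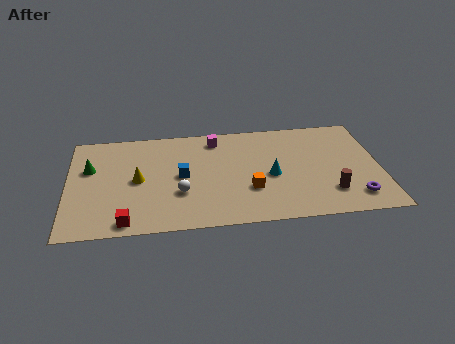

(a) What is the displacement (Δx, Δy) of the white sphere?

(2.1, -1.4)

From the two frames, the white sphere sits at roughly (3.5, 4.3) before and (5.6, 2.9) after.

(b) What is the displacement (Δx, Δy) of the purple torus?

(0.7, -1.9)

From the two frames, the purple torus sits at roughly (13.6, 3.5) before and (14.3, 1.6) after.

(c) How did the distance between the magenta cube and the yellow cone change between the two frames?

-1.9

The distance was about 6.9 in the first image and 5.0 in the second, so they moved 1.9 units closer together.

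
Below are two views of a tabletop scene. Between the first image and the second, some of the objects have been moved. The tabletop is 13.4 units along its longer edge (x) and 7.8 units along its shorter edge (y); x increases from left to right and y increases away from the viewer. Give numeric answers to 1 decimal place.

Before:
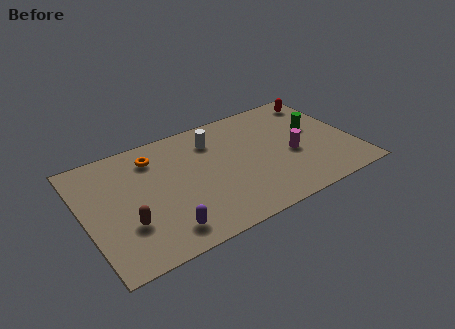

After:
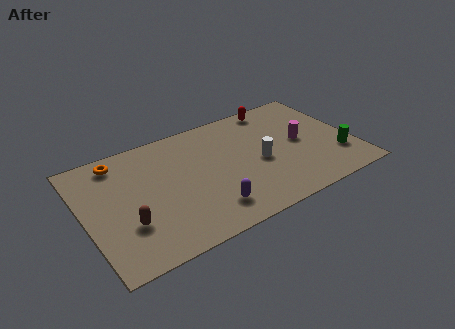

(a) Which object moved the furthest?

the white cylinder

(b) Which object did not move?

the brown capsule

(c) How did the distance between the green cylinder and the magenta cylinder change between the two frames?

+0.5

The distance was about 1.9 in the first image and 2.4 in the second, so they moved 0.5 units further apart.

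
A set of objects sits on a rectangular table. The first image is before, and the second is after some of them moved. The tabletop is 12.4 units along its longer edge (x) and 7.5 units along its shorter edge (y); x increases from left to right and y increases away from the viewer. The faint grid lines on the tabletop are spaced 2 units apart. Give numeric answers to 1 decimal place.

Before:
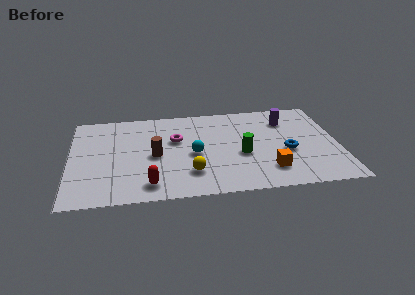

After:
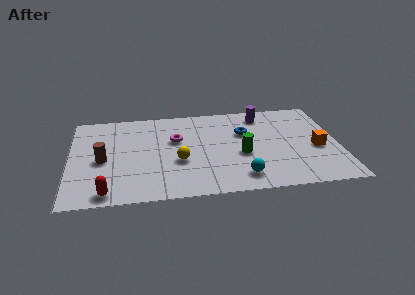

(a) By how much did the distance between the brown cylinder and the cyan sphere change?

+4.8

Before: roughly 1.8 units apart; after: 6.6. That's 4.8 units further apart.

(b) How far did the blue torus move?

2.6

The blue torus moved from about (10.0, 3.1) to (8.1, 4.9), a distance of √(1.9² + 1.8²) ≈ 2.6.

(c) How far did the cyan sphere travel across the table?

3.0

The cyan sphere was near (5.7, 3.4) before and (7.8, 1.3) after, so it travelled √(2.1² + 2.1²) ≈ 3.0 units.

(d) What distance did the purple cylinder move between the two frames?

1.3

The purple cylinder moved from about (10.1, 5.7) to (9.0, 6.3), a distance of √(1.1² + 0.6²) ≈ 1.3.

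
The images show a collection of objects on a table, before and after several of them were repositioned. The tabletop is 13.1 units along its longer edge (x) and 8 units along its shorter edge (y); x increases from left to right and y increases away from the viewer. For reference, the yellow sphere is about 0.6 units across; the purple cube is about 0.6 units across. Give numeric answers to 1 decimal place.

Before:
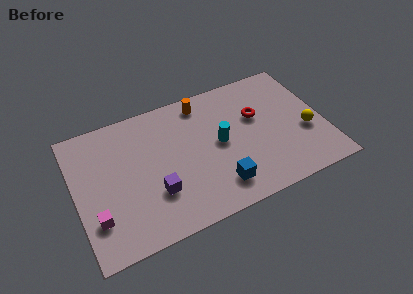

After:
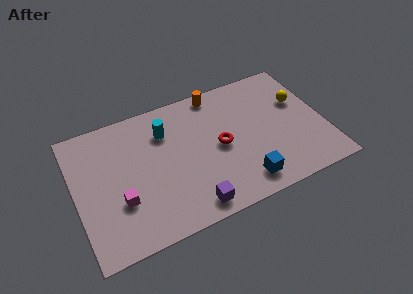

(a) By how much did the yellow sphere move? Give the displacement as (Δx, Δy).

(-0.1, 2.0)

The yellow sphere was at about (12.1, 3.1) and moved to about (12.0, 5.1).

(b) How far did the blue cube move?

1.3

From (7.2, 1.6) to (8.5, 1.3), the blue cube covered √(1.3² + 0.3²) ≈ 1.3 units.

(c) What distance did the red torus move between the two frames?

2.4

From (9.7, 5.0) to (7.6, 3.9), the red torus covered √(2.1² + 1.1²) ≈ 2.4 units.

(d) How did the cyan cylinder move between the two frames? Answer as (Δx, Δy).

(-2.7, 1.8)

From the two frames, the cyan cylinder sits at roughly (7.6, 4.1) before and (4.9, 5.9) after.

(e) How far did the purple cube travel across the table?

2.3

From (4.0, 2.5) to (5.7, 1.0), the purple cube covered √(1.7² + 1.5²) ≈ 2.3 units.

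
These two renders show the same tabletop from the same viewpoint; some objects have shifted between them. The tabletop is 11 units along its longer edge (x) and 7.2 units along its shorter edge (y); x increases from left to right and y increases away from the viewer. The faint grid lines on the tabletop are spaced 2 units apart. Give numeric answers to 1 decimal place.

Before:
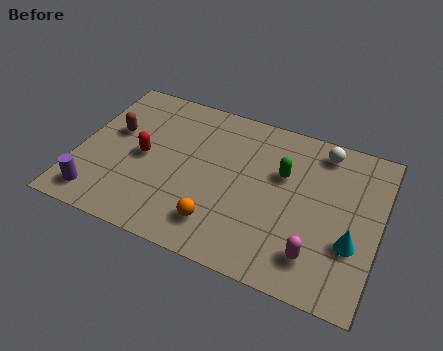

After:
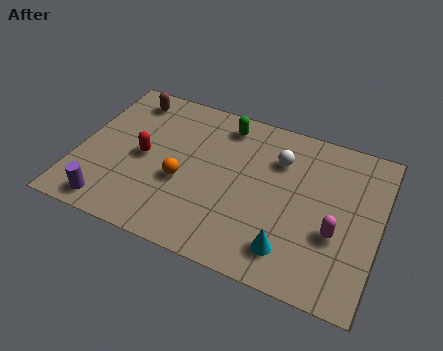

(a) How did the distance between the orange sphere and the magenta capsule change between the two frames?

+2.1

The distance was about 3.5 in the first image and 5.6 in the second, so they moved 2.1 units further apart.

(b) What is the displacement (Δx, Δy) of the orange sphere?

(-1.5, 1.4)

The orange sphere started near (5.4, 1.5) and ended near (3.9, 2.9).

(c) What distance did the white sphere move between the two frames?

1.8

The white sphere was near (8.7, 6.2) before and (7.2, 5.2) after, so it travelled √(1.5² + 1.0²) ≈ 1.8 units.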